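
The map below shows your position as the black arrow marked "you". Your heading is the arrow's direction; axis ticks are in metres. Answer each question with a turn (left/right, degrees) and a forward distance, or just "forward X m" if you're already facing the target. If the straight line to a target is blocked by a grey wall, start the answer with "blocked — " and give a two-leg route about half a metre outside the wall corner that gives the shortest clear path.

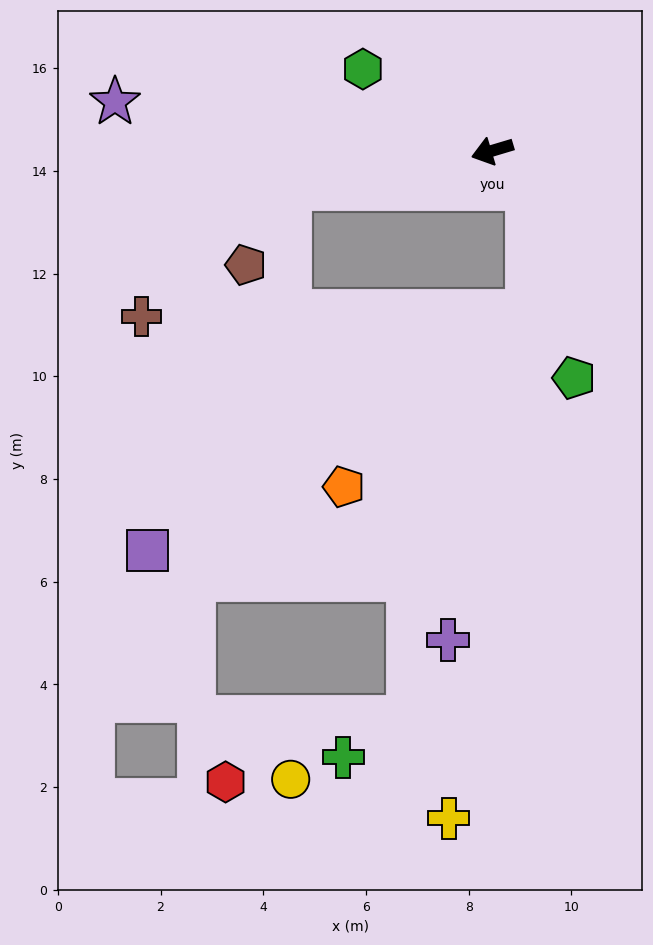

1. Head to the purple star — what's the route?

turn right 24°, forward 7.4 m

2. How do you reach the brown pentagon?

blocked — turn right 6°, forward 4.0 m, then turn left 49°, forward 1.7 m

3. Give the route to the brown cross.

blocked — turn right 6°, forward 4.0 m, then turn left 30°, forward 3.8 m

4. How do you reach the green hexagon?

turn right 49°, forward 3.0 m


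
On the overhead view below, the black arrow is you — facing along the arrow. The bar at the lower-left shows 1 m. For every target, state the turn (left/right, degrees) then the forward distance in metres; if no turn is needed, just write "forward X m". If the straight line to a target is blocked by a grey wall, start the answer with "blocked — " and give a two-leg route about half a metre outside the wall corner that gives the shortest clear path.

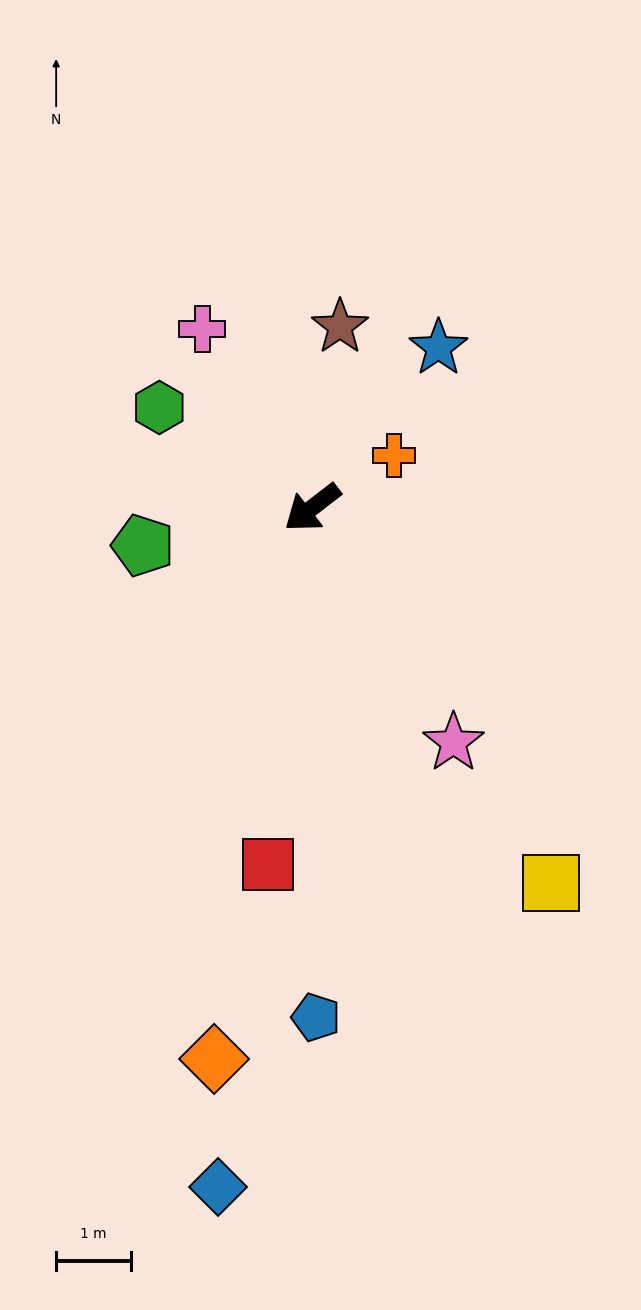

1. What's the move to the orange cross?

turn left 175°, forward 1.3 m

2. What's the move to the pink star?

turn left 83°, forward 3.6 m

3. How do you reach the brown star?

turn right 136°, forward 2.4 m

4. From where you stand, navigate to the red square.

turn left 45°, forward 4.8 m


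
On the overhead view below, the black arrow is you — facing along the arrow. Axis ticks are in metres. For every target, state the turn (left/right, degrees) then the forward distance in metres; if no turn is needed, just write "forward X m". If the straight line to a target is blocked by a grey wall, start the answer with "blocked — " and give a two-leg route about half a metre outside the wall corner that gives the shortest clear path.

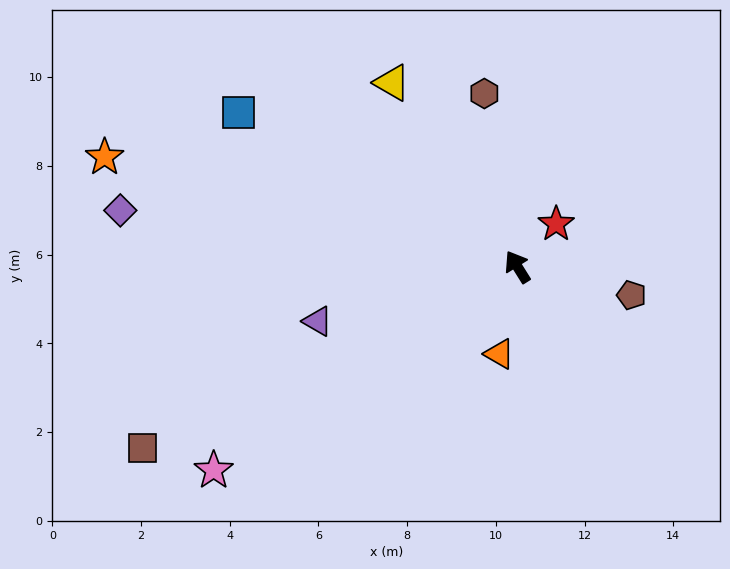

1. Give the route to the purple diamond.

turn left 50°, forward 9.0 m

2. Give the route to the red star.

turn right 74°, forward 1.3 m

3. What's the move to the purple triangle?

turn left 73°, forward 4.7 m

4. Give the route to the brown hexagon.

turn right 21°, forward 4.0 m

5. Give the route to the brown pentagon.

turn right 136°, forward 2.6 m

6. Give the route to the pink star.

turn left 92°, forward 8.2 m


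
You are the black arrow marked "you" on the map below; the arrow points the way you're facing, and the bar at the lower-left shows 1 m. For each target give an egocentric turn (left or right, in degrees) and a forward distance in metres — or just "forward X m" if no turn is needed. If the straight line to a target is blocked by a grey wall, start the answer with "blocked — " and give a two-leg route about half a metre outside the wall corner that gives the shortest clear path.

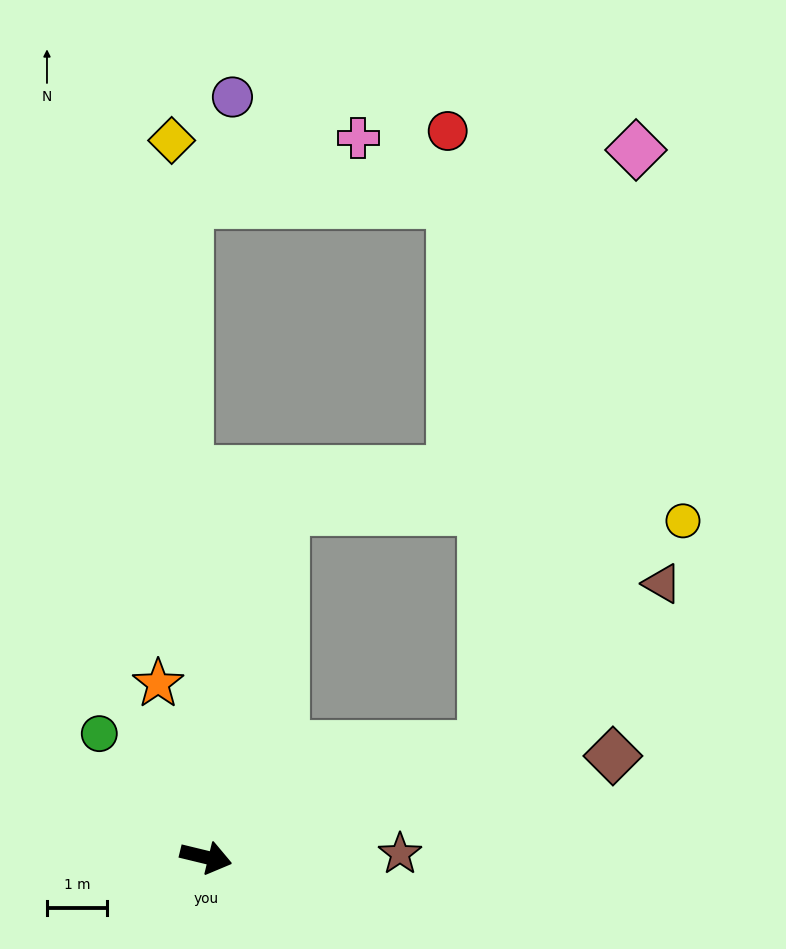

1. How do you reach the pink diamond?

blocked — turn left 36°, forward 5.0 m, then turn left 53°, forward 10.3 m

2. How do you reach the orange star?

turn left 119°, forward 3.0 m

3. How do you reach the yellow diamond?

turn left 106°, forward 12.0 m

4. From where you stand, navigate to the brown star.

turn left 15°, forward 3.2 m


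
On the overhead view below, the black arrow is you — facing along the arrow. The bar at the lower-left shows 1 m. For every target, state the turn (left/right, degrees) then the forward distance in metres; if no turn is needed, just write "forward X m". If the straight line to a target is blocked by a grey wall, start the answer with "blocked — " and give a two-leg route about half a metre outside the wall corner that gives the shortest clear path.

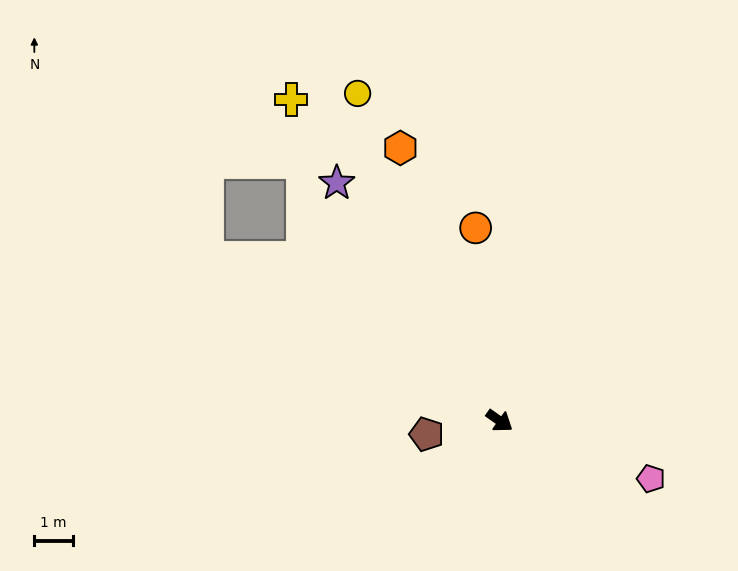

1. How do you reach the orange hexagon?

turn left 145°, forward 7.5 m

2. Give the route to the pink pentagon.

turn left 14°, forward 4.2 m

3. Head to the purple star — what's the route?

turn left 160°, forward 7.4 m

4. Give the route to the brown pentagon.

turn right 134°, forward 1.9 m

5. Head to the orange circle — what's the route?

turn left 132°, forward 5.0 m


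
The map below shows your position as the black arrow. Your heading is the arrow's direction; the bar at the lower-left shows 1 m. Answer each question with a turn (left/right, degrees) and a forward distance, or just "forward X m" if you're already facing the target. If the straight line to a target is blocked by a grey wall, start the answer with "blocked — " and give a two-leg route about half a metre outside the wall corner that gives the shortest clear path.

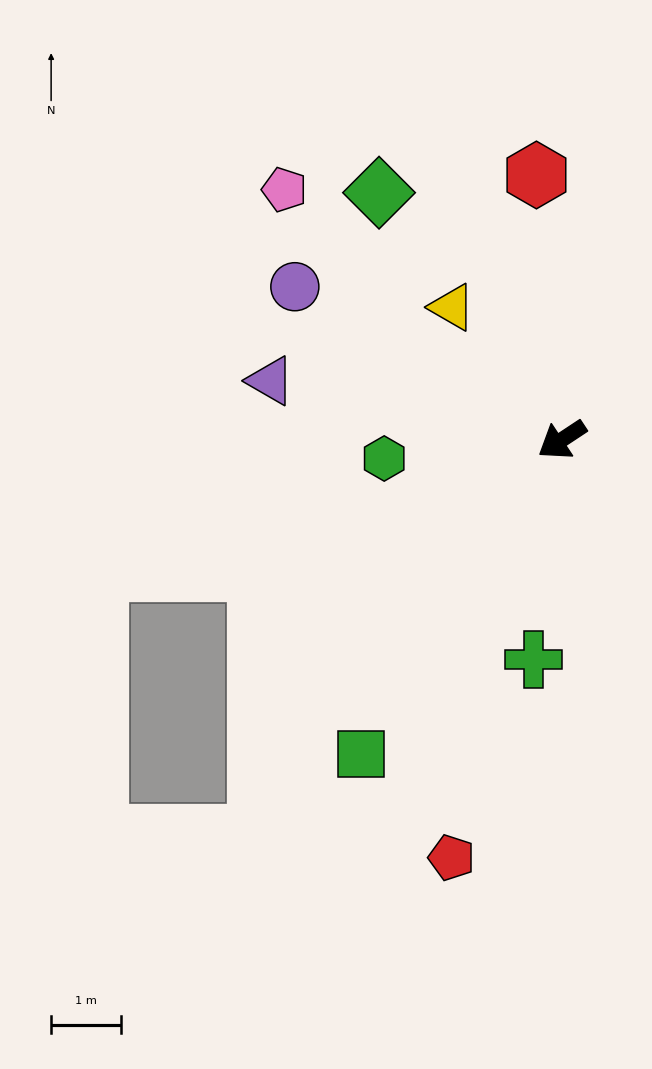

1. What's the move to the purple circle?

turn right 63°, forward 4.4 m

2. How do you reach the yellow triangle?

turn right 84°, forward 2.5 m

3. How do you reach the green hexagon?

turn right 27°, forward 2.5 m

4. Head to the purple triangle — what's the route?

turn right 45°, forward 4.2 m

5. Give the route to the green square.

turn left 24°, forward 5.3 m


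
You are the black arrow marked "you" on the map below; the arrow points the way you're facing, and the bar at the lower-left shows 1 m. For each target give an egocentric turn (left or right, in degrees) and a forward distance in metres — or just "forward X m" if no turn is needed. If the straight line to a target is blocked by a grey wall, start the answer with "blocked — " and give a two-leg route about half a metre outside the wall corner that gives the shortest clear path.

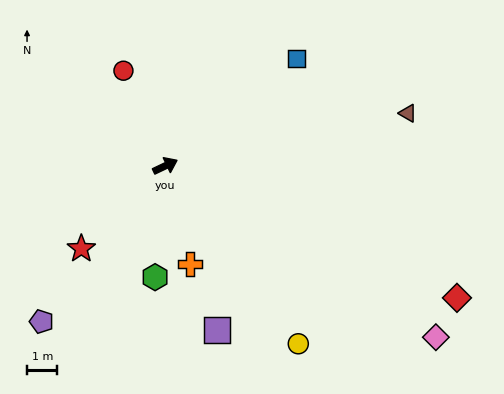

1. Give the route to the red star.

turn right 161°, forward 3.9 m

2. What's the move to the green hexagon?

turn right 121°, forward 3.7 m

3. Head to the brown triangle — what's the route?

turn right 13°, forward 8.2 m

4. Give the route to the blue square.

turn left 14°, forward 5.6 m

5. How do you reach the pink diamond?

turn right 58°, forward 10.6 m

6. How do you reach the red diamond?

turn right 50°, forward 10.6 m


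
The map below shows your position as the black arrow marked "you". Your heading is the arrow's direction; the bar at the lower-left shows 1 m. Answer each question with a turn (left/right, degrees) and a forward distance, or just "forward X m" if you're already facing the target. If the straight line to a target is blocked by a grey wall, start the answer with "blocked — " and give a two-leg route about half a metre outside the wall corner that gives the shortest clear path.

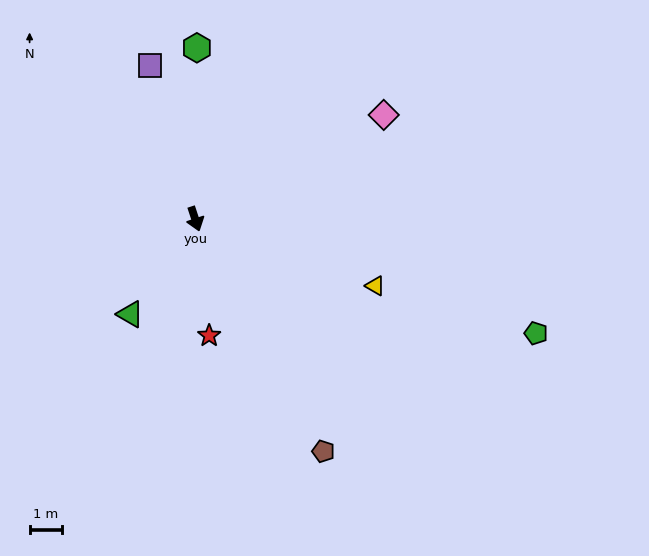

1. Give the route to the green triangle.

turn right 53°, forward 3.6 m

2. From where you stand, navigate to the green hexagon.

turn left 161°, forward 5.4 m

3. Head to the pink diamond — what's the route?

turn left 101°, forward 6.7 m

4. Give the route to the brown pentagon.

turn left 11°, forward 8.3 m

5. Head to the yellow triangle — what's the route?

turn left 51°, forward 6.0 m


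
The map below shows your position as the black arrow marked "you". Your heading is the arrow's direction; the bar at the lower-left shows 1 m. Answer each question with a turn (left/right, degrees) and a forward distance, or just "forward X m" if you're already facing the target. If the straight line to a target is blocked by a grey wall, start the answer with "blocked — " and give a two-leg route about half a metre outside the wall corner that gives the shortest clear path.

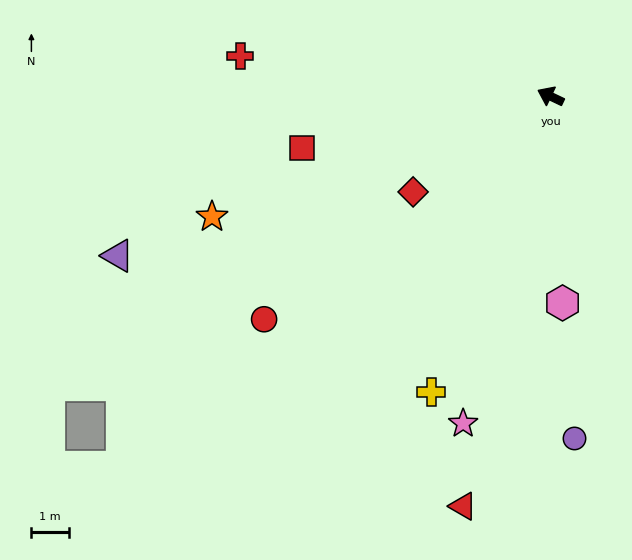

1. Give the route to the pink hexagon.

turn left 119°, forward 5.5 m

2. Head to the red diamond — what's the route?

turn left 60°, forward 4.5 m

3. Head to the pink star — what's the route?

turn left 100°, forward 9.1 m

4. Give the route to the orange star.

turn left 45°, forward 9.6 m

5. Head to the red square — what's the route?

turn left 37°, forward 6.8 m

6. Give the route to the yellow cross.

turn left 93°, forward 8.5 m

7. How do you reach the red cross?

turn left 18°, forward 8.4 m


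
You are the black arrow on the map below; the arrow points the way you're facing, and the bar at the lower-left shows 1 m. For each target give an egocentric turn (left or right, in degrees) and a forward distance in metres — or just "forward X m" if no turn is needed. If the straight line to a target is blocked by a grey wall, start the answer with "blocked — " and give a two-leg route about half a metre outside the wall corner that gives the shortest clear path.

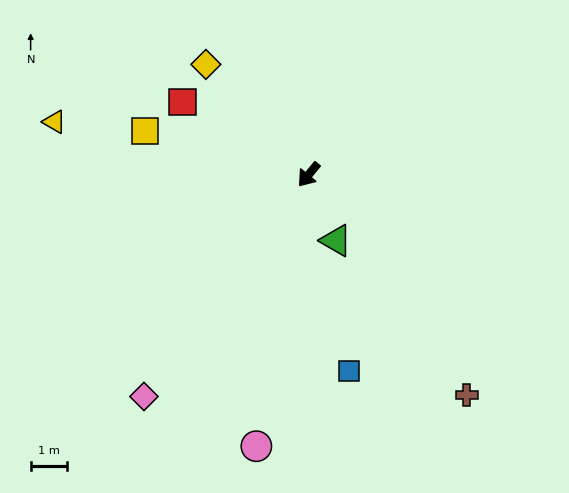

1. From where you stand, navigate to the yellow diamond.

turn right 98°, forward 4.2 m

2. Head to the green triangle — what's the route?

turn left 62°, forward 2.0 m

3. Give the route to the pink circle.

turn left 29°, forward 7.7 m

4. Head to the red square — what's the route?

turn right 80°, forward 4.0 m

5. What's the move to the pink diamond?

turn left 3°, forward 7.7 m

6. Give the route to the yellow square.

turn right 66°, forward 4.7 m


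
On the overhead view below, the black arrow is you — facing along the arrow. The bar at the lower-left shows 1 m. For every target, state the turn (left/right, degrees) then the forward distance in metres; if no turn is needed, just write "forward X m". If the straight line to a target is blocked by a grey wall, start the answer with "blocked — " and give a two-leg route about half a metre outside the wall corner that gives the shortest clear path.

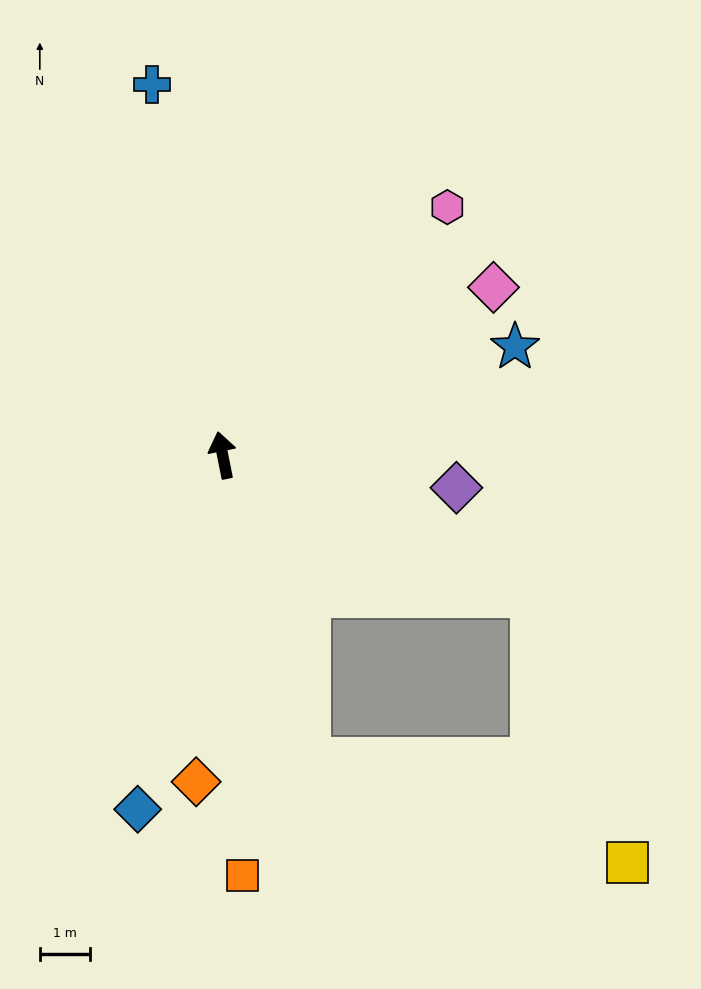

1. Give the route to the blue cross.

forward 7.6 m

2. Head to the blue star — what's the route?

turn right 81°, forward 6.2 m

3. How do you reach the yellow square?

blocked — turn right 126°, forward 6.8 m, then turn right 45°, forward 5.7 m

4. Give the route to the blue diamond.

turn left 155°, forward 7.3 m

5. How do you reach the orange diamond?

turn left 164°, forward 6.6 m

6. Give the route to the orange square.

turn left 171°, forward 8.4 m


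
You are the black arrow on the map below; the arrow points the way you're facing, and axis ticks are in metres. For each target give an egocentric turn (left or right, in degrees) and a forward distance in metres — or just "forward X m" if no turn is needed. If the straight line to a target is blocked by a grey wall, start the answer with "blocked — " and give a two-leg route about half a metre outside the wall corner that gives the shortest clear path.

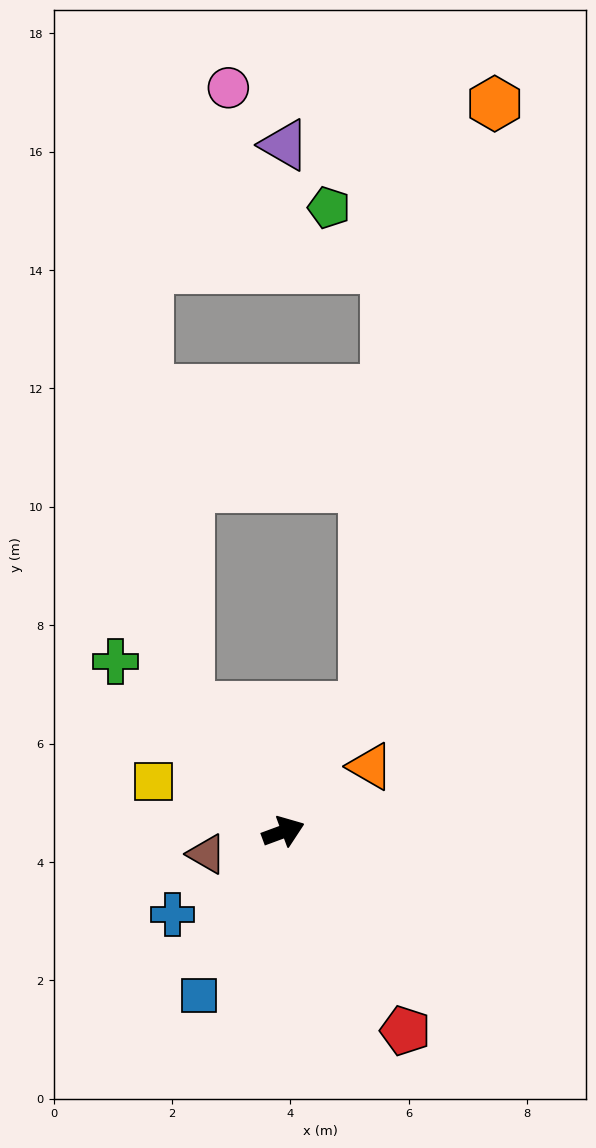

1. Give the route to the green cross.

turn left 114°, forward 4.0 m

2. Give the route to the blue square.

turn right 137°, forward 3.1 m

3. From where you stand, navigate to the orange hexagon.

blocked — turn left 37°, forward 2.5 m, then turn left 20°, forward 10.4 m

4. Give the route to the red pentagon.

turn right 79°, forward 3.9 m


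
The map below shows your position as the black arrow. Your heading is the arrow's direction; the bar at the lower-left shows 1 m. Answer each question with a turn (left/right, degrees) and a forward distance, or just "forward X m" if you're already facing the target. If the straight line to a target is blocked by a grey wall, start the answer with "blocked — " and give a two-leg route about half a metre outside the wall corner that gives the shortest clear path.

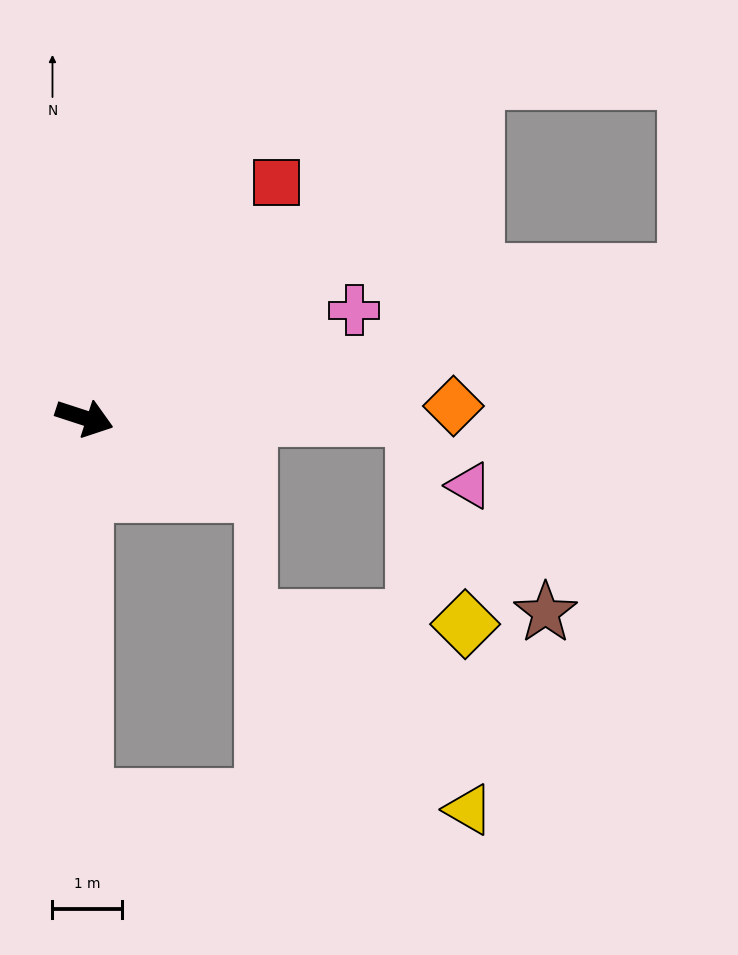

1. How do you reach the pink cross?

turn left 40°, forward 4.2 m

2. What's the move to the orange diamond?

turn left 20°, forward 5.3 m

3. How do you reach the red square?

turn left 69°, forward 4.4 m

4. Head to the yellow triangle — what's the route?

blocked — turn right 72°, forward 5.5 m, then turn left 88°, forward 5.6 m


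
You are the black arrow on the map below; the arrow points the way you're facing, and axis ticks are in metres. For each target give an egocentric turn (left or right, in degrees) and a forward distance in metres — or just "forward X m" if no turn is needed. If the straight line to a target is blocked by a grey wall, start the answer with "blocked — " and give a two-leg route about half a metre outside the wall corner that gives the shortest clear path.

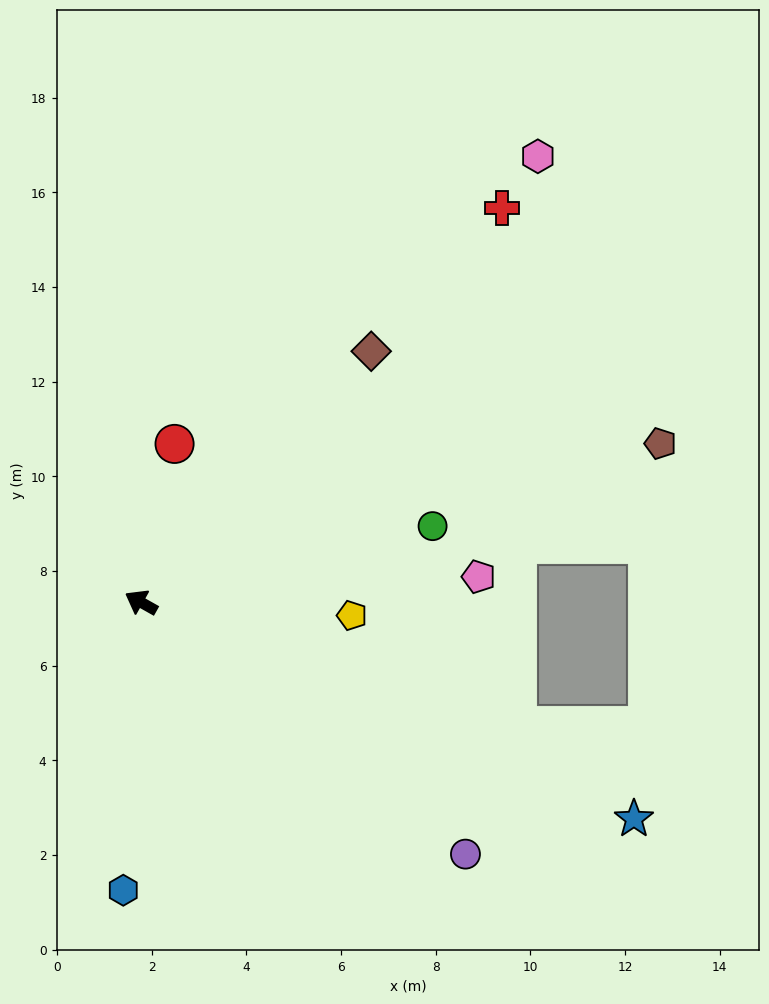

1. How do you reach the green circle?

turn right 136°, forward 6.4 m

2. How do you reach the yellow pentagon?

turn right 154°, forward 4.5 m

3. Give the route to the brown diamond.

turn right 103°, forward 7.2 m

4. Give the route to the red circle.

turn right 73°, forward 3.4 m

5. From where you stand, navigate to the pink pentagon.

turn right 146°, forward 7.2 m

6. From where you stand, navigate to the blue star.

turn right 174°, forward 11.4 m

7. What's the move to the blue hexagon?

turn left 116°, forward 6.1 m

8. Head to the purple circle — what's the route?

turn left 172°, forward 8.7 m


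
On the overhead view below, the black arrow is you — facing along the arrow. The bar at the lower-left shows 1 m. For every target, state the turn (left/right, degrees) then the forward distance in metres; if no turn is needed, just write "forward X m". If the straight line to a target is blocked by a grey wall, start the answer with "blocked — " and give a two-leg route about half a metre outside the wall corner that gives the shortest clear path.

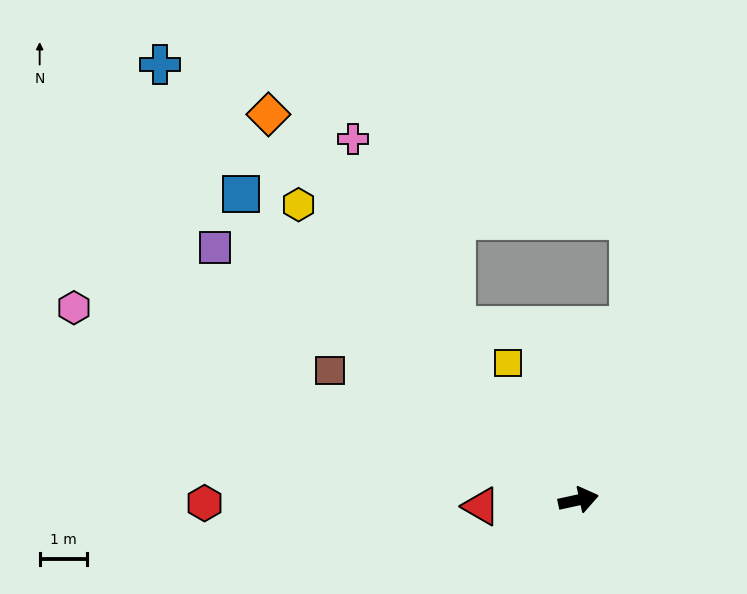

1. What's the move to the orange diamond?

turn left 117°, forward 10.4 m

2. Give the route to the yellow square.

turn left 105°, forward 3.2 m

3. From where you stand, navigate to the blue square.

turn left 125°, forward 9.6 m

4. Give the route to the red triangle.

turn left 171°, forward 2.0 m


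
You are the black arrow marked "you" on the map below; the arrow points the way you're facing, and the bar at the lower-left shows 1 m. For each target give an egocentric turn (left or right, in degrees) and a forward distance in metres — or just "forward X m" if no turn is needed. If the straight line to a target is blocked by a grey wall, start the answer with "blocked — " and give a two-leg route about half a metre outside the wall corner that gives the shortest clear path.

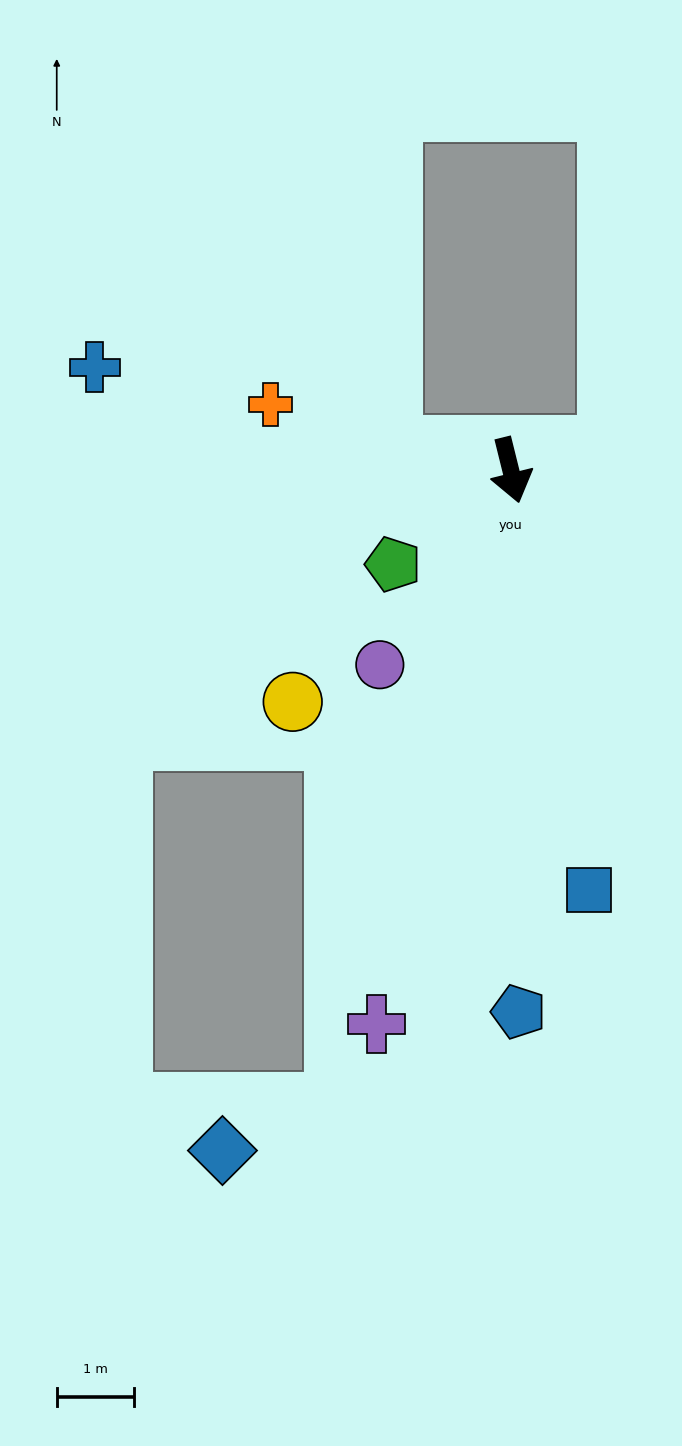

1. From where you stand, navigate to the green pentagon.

turn right 65°, forward 1.9 m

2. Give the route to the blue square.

turn right 3°, forward 5.5 m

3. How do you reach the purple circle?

turn right 48°, forward 3.0 m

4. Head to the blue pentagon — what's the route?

turn right 13°, forward 7.0 m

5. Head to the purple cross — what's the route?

turn right 28°, forward 7.4 m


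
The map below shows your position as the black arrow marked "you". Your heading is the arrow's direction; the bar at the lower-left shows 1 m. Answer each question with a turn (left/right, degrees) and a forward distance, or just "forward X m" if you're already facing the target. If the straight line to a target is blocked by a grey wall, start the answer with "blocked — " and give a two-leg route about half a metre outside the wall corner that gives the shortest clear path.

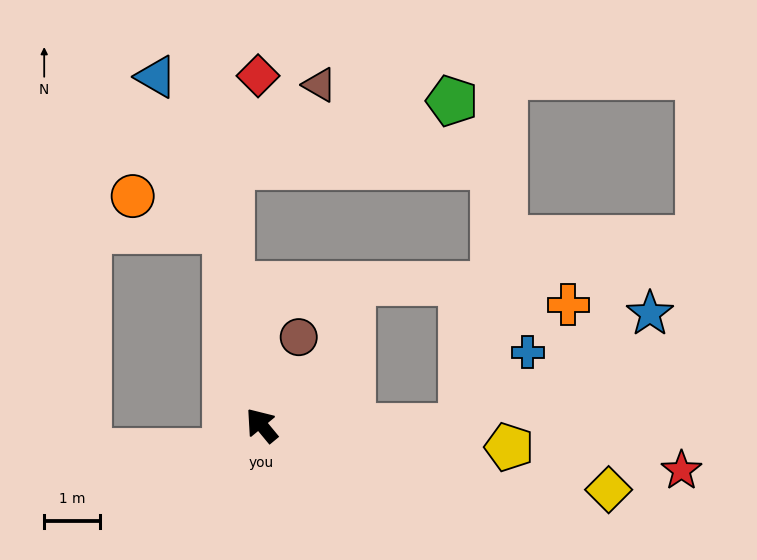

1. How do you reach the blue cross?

blocked — turn right 130°, forward 3.6 m, then turn left 49°, forward 1.8 m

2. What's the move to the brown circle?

turn right 63°, forward 1.7 m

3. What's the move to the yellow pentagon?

turn right 135°, forward 4.5 m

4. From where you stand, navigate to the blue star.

blocked — turn right 130°, forward 3.6 m, then turn left 31°, forward 4.0 m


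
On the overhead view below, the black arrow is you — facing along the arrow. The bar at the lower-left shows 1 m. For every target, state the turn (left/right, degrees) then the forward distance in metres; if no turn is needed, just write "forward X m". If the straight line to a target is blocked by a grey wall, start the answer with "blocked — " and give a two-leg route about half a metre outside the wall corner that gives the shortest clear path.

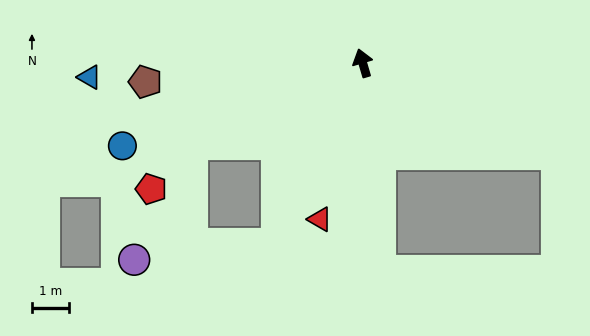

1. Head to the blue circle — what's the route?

turn left 93°, forward 6.8 m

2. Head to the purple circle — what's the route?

blocked — turn left 138°, forward 5.4 m, then turn right 58°, forward 3.9 m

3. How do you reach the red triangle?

turn left 148°, forward 4.4 m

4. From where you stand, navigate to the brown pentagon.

turn left 79°, forward 5.9 m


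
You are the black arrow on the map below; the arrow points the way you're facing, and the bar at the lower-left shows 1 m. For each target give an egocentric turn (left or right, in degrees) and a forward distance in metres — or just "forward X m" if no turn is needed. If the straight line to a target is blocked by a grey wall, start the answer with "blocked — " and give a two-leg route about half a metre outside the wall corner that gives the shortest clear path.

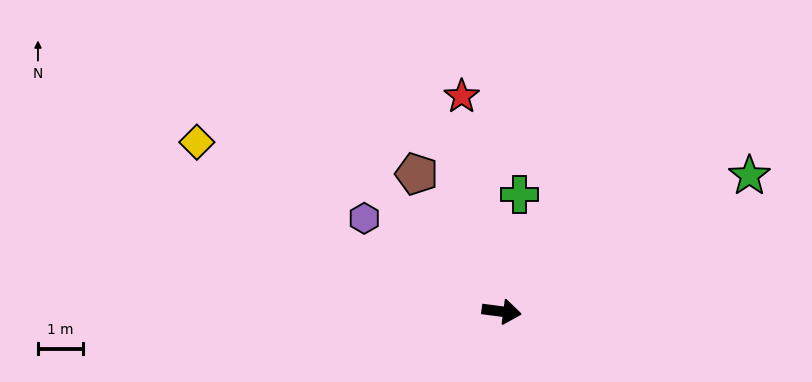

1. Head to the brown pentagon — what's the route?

turn left 129°, forward 3.6 m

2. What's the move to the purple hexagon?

turn left 153°, forward 3.7 m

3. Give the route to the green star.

turn left 36°, forward 6.3 m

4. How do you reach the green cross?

turn left 89°, forward 2.6 m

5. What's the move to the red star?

turn left 108°, forward 4.9 m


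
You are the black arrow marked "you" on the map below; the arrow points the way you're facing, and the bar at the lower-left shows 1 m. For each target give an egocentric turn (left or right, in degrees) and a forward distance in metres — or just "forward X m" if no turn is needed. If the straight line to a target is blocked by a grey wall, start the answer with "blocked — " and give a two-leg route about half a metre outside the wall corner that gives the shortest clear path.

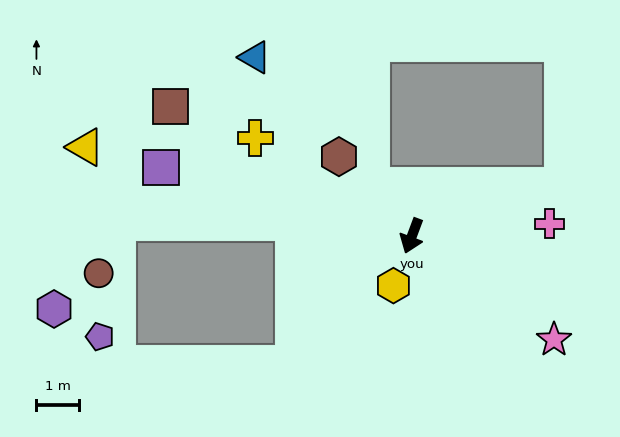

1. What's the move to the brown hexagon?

turn right 117°, forward 2.5 m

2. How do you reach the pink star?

turn left 74°, forward 4.1 m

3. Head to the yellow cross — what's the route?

turn right 102°, forward 4.3 m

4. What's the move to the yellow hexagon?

forward 1.2 m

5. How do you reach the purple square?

turn right 85°, forward 6.1 m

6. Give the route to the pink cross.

turn left 116°, forward 3.2 m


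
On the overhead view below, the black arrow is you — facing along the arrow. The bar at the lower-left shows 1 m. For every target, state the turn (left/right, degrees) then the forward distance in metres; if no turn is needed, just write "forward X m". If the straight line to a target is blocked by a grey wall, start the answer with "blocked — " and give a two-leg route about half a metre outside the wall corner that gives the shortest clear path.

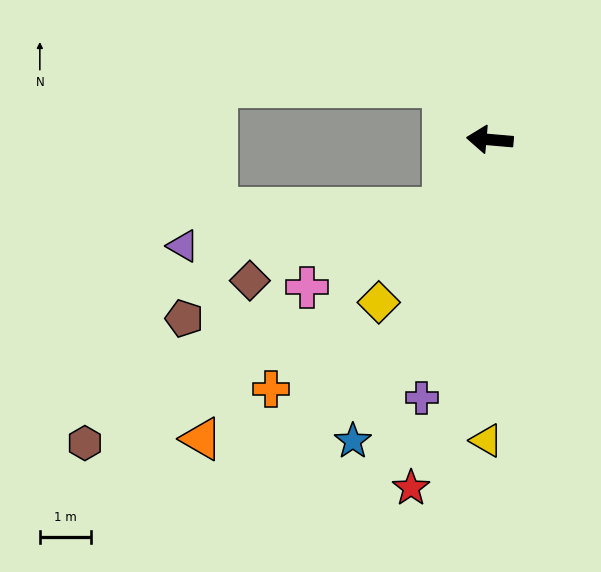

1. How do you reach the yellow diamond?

turn left 61°, forward 3.9 m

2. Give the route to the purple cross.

turn left 80°, forward 5.3 m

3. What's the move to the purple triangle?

blocked — turn left 61°, forward 1.6 m, then turn right 48°, forward 5.2 m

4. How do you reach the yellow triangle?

turn left 94°, forward 5.9 m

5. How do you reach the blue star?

turn left 71°, forward 6.5 m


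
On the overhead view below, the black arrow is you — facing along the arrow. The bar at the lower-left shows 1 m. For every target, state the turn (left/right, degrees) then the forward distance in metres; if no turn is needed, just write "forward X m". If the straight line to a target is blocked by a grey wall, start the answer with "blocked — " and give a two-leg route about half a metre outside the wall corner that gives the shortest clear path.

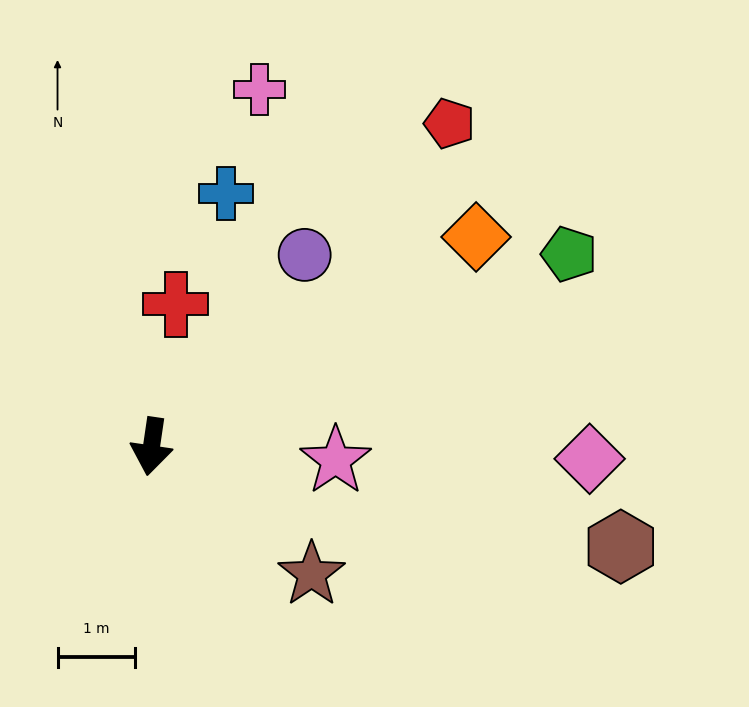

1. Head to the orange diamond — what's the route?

turn left 131°, forward 5.0 m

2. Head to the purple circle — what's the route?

turn left 150°, forward 3.2 m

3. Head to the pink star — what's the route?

turn left 94°, forward 2.4 m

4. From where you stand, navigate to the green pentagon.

turn left 123°, forward 5.9 m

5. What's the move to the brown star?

turn left 60°, forward 2.6 m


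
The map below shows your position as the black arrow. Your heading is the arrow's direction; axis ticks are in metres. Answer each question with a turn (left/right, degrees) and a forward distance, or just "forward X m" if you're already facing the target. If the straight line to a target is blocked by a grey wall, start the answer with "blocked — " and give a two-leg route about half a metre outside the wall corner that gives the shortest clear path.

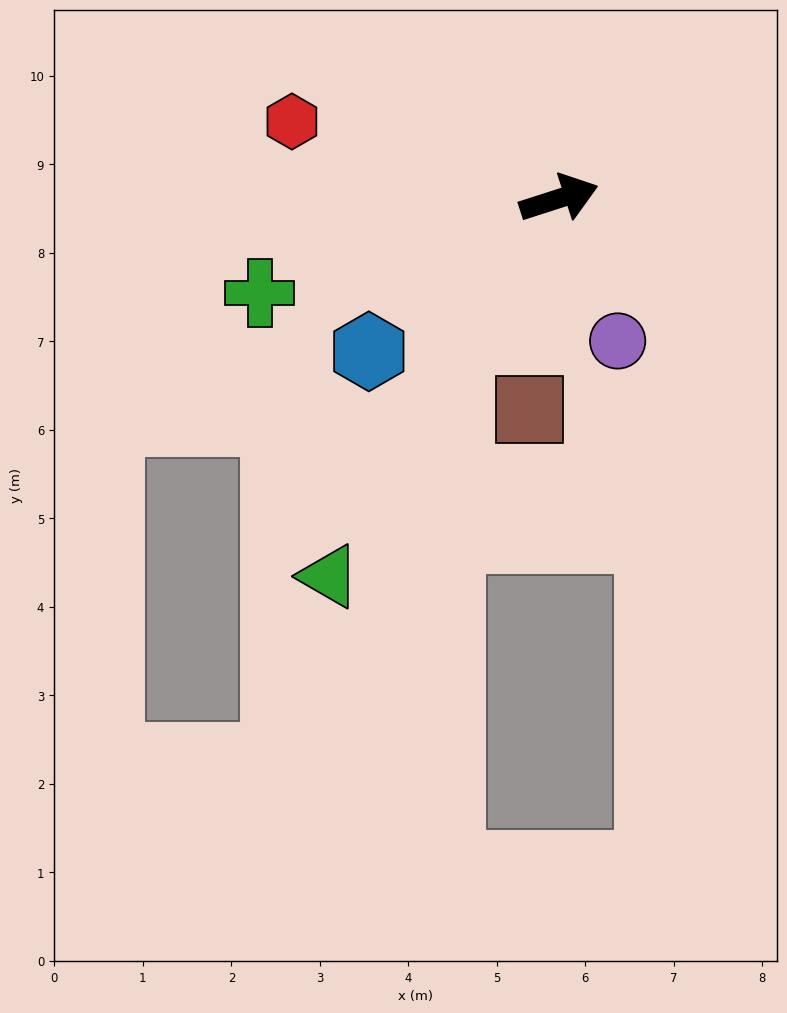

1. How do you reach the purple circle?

turn right 85°, forward 1.7 m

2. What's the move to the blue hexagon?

turn right 159°, forward 2.8 m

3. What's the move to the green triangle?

turn right 139°, forward 5.0 m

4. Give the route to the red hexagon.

turn left 146°, forward 3.1 m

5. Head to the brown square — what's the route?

turn right 116°, forward 2.4 m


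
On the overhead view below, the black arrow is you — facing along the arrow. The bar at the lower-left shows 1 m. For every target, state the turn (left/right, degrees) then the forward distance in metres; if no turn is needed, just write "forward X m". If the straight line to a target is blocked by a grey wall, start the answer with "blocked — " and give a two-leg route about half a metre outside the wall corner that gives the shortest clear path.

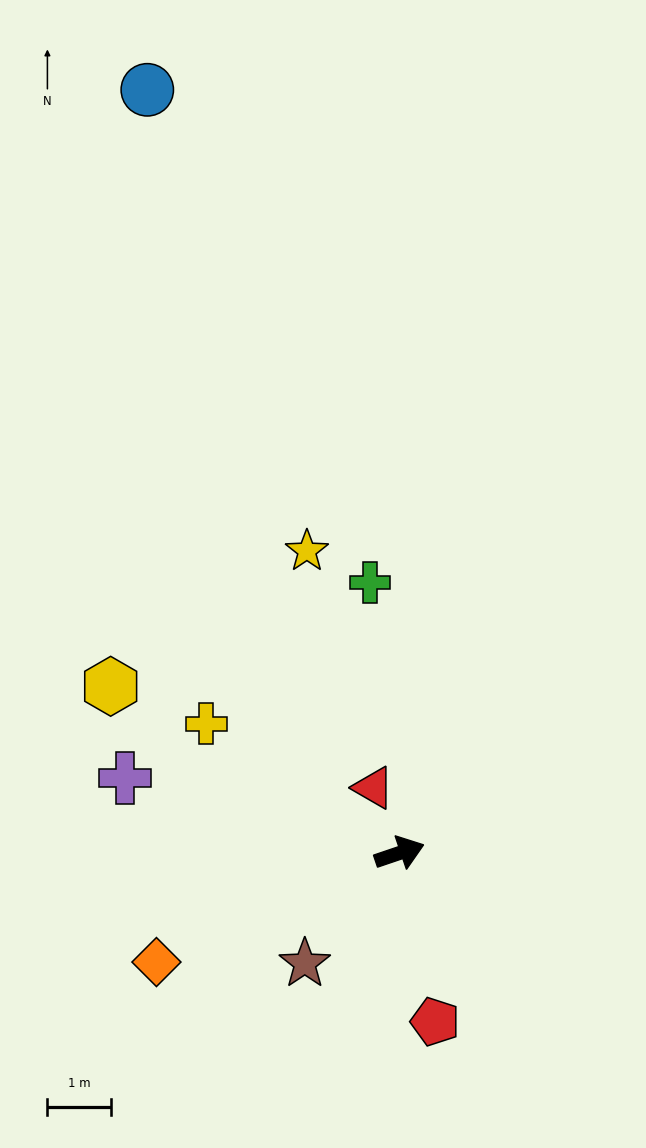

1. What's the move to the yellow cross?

turn left 127°, forward 3.7 m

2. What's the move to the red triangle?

turn left 93°, forward 1.1 m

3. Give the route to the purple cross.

turn left 146°, forward 4.5 m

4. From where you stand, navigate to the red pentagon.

turn right 97°, forward 2.7 m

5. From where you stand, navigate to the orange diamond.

turn right 175°, forward 4.2 m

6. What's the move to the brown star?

turn right 149°, forward 2.3 m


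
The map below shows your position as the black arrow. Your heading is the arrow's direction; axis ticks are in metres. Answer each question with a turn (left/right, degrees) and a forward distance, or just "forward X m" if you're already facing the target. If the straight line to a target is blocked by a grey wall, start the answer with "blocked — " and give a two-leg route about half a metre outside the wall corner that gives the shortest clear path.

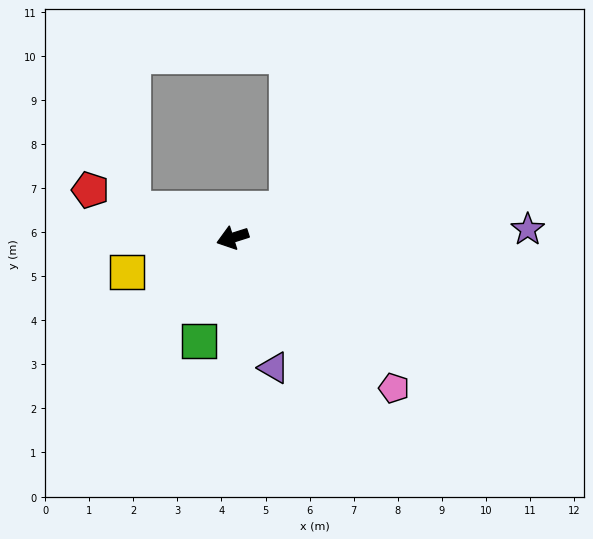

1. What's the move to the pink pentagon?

turn left 119°, forward 5.0 m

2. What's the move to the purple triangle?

turn left 90°, forward 3.1 m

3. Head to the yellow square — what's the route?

forward 2.5 m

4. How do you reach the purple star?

turn left 164°, forward 6.7 m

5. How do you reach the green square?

turn left 55°, forward 2.5 m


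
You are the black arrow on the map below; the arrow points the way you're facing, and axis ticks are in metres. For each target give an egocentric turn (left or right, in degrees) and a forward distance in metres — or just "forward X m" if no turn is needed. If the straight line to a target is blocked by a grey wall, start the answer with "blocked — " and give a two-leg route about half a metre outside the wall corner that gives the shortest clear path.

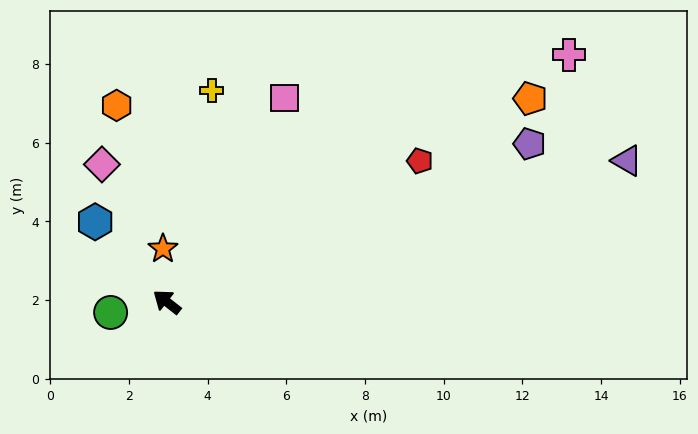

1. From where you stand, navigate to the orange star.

turn right 48°, forward 1.4 m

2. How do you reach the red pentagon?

turn right 113°, forward 7.4 m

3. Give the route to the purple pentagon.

turn right 118°, forward 10.1 m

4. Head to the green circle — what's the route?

turn left 49°, forward 1.5 m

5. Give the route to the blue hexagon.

turn right 10°, forward 2.7 m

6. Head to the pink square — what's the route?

turn right 82°, forward 6.0 m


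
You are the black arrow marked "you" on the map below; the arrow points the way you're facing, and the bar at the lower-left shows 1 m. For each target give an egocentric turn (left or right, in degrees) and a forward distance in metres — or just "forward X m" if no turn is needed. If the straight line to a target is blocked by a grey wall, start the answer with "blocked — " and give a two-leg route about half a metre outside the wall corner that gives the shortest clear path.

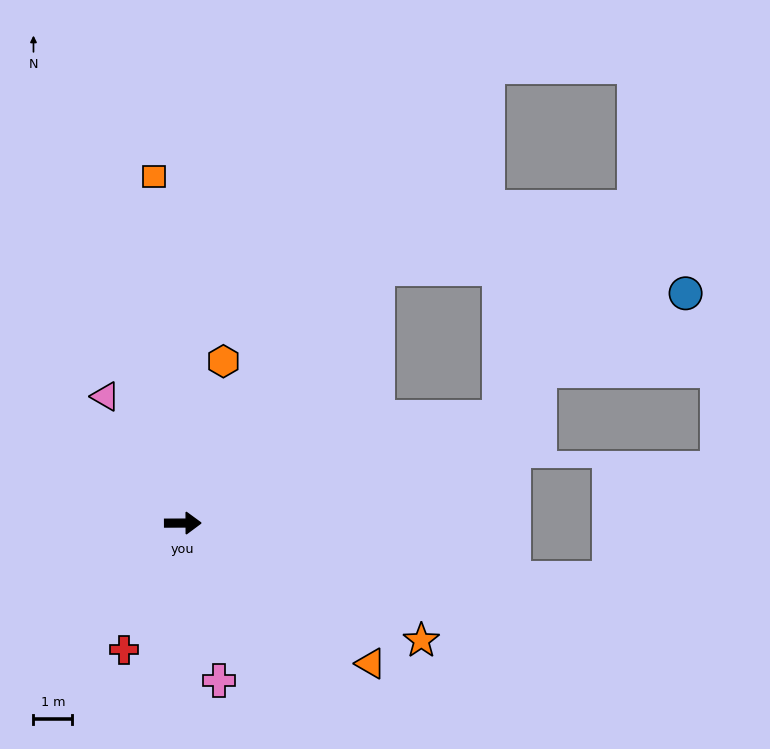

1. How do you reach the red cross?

turn right 115°, forward 3.6 m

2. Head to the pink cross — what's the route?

turn right 77°, forward 4.2 m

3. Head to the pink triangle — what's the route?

turn left 121°, forward 3.8 m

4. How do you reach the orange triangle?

turn right 37°, forward 6.0 m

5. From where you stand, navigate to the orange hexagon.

turn left 76°, forward 4.3 m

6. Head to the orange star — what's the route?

turn right 26°, forward 6.9 m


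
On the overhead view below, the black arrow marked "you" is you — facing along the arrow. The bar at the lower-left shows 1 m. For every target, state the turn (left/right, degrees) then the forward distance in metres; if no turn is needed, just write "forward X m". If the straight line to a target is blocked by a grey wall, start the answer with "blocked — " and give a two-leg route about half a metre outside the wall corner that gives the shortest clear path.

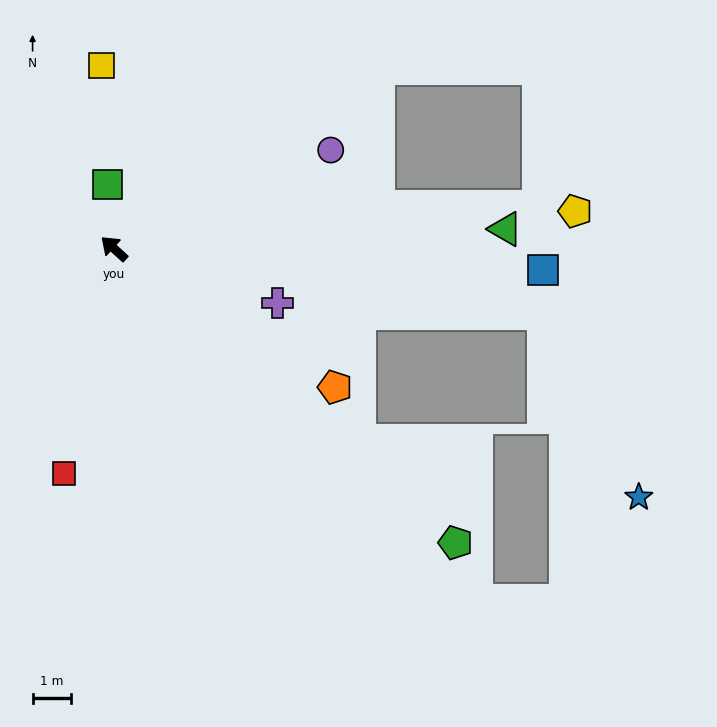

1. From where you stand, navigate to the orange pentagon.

turn right 170°, forward 6.8 m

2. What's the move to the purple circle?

turn right 113°, forward 6.2 m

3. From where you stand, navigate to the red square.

turn left 120°, forward 6.0 m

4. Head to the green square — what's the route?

turn right 41°, forward 1.7 m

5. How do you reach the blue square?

turn right 140°, forward 11.3 m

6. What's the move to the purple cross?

turn right 156°, forward 4.5 m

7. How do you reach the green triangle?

turn right 135°, forward 10.3 m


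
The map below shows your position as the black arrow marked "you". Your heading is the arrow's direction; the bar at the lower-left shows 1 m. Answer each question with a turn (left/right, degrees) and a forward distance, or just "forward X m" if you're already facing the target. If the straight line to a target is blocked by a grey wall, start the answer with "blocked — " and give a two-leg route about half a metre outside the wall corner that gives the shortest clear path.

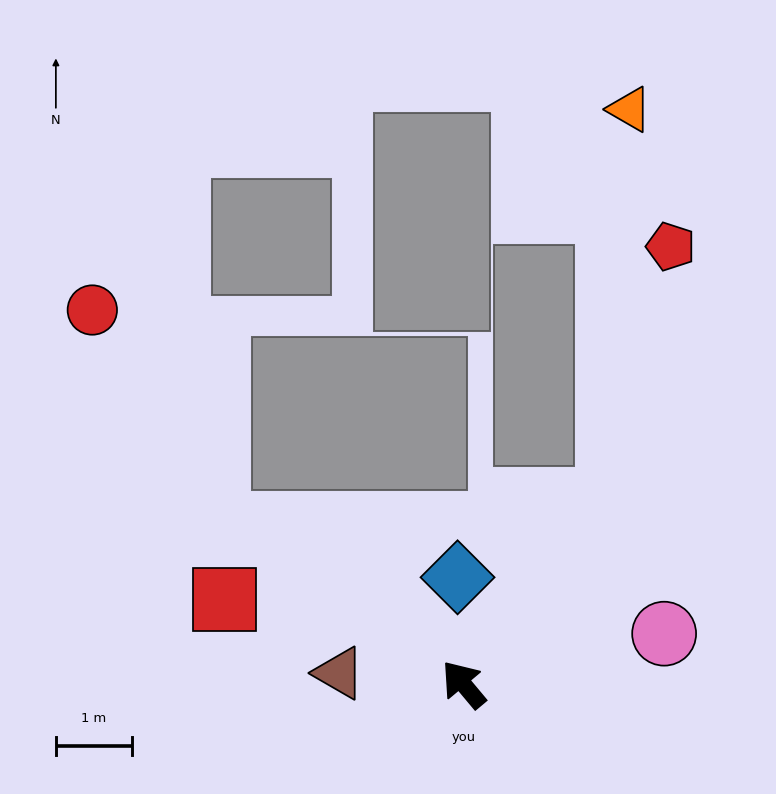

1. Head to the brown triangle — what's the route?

turn left 45°, forward 1.6 m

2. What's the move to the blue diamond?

turn right 37°, forward 1.4 m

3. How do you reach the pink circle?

turn right 116°, forward 2.7 m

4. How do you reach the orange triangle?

blocked — turn right 78°, forward 3.1 m, then turn left 35°, forward 5.2 m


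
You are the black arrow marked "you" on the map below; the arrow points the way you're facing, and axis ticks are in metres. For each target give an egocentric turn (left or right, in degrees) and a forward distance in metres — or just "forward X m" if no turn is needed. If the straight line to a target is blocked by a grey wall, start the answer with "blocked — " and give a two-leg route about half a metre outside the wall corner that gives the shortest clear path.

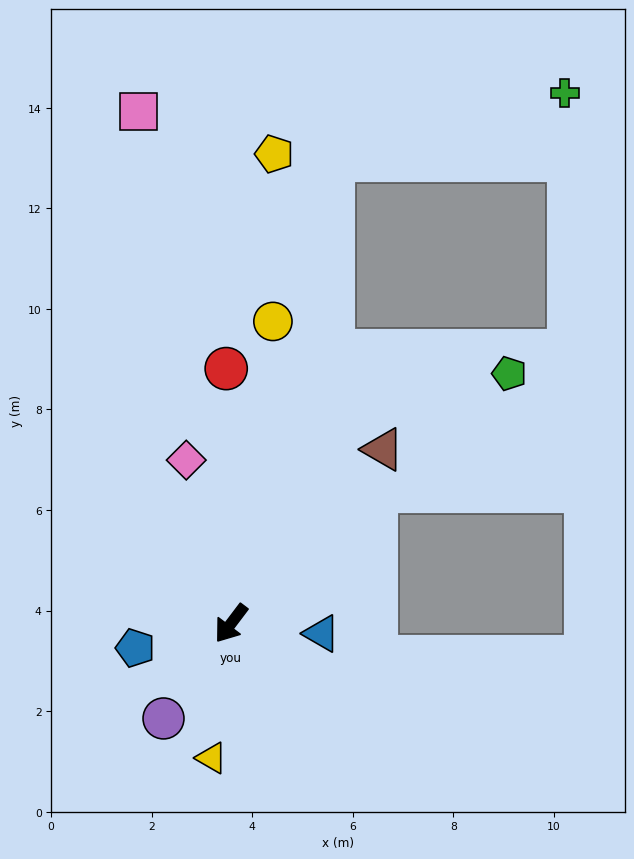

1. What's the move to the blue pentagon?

turn right 39°, forward 2.0 m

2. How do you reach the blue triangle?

turn left 121°, forward 1.8 m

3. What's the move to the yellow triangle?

turn left 29°, forward 2.7 m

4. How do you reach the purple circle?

forward 2.3 m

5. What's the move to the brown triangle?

turn left 176°, forward 4.6 m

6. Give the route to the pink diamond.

turn right 128°, forward 3.4 m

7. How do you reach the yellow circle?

turn right 151°, forward 6.1 m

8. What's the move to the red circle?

turn right 142°, forward 5.1 m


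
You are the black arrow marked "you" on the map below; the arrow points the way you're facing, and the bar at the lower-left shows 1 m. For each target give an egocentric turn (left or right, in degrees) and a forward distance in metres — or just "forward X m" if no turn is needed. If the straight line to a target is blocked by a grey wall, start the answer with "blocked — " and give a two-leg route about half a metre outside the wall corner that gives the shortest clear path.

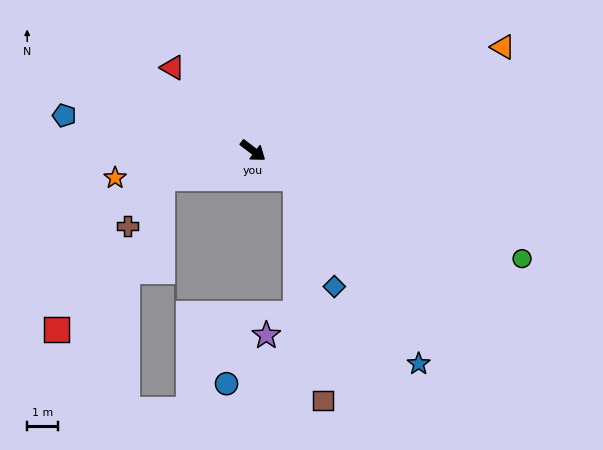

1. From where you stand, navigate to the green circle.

turn left 15°, forward 9.5 m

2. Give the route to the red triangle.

turn left 171°, forward 3.8 m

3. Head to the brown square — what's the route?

blocked — turn left 4°, forward 1.7 m, then turn right 50°, forward 7.3 m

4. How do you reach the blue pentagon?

turn right 153°, forward 6.3 m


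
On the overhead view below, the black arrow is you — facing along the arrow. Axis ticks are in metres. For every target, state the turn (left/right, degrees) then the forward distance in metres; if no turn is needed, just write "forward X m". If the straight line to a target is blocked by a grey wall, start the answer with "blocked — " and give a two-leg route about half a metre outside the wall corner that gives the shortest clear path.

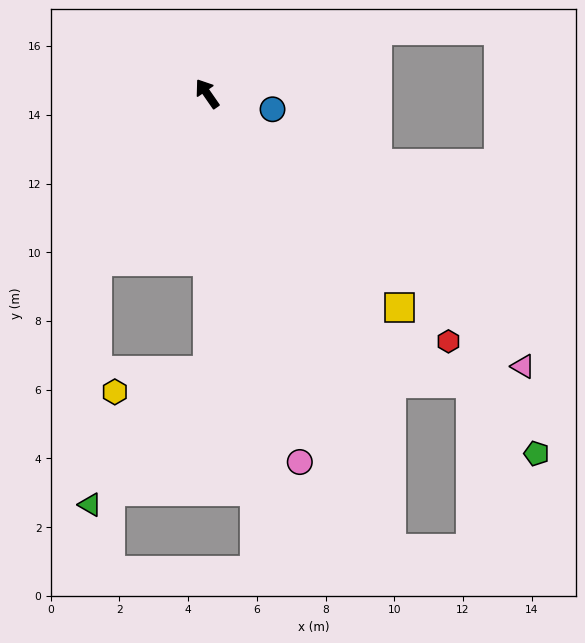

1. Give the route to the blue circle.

turn right 138°, forward 2.0 m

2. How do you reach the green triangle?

blocked — turn left 112°, forward 5.8 m, then turn left 32°, forward 7.1 m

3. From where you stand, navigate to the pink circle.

turn left 159°, forward 11.1 m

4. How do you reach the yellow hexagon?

blocked — turn left 145°, forward 8.0 m, then turn right 77°, forward 2.8 m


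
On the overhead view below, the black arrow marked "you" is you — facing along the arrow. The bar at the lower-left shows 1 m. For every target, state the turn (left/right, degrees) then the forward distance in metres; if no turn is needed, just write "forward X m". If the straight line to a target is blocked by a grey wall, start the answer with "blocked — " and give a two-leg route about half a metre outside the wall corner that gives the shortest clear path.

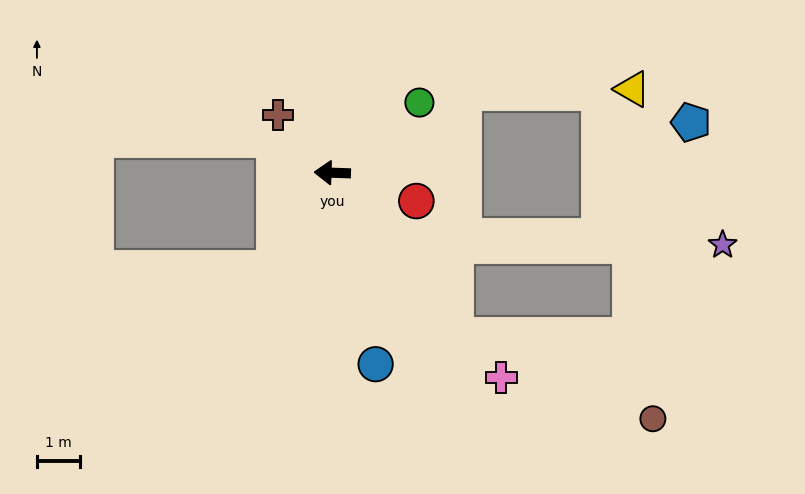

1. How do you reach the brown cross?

turn right 45°, forward 1.9 m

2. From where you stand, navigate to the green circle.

turn right 139°, forward 2.6 m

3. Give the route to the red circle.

turn left 163°, forward 2.1 m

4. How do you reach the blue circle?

turn left 105°, forward 4.6 m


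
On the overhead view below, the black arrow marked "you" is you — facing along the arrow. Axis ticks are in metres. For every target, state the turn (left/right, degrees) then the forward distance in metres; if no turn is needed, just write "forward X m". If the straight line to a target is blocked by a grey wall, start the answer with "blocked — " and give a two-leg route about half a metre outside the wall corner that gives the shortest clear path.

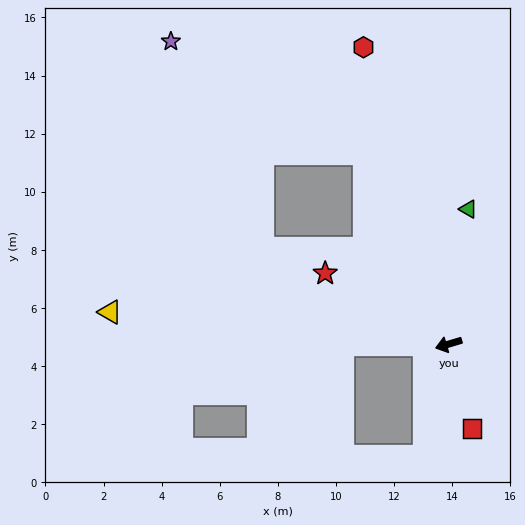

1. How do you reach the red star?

turn right 46°, forward 4.9 m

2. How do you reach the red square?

turn left 89°, forward 3.0 m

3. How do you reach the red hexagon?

turn right 91°, forward 10.6 m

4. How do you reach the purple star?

blocked — turn right 83°, forward 7.2 m, then turn left 36°, forward 7.7 m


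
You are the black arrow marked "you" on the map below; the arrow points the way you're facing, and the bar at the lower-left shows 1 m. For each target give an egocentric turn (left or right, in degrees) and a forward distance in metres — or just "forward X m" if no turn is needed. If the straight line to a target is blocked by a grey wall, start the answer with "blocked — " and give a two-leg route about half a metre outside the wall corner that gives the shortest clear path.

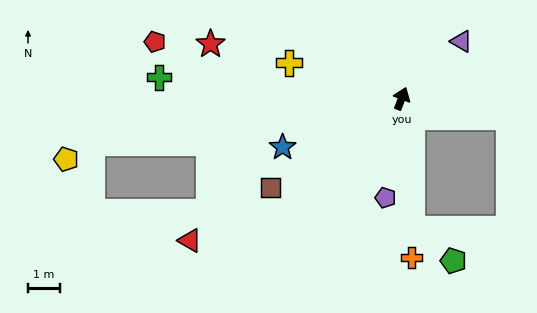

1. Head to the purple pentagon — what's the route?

turn right 168°, forward 3.2 m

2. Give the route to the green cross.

turn left 106°, forward 7.6 m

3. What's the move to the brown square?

turn left 145°, forward 5.0 m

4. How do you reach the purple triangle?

turn right 25°, forward 2.6 m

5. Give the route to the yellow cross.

turn left 93°, forward 3.7 m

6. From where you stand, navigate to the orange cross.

turn right 156°, forward 5.0 m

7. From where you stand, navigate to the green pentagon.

blocked — turn right 155°, forward 4.1 m, then turn left 49°, forward 1.6 m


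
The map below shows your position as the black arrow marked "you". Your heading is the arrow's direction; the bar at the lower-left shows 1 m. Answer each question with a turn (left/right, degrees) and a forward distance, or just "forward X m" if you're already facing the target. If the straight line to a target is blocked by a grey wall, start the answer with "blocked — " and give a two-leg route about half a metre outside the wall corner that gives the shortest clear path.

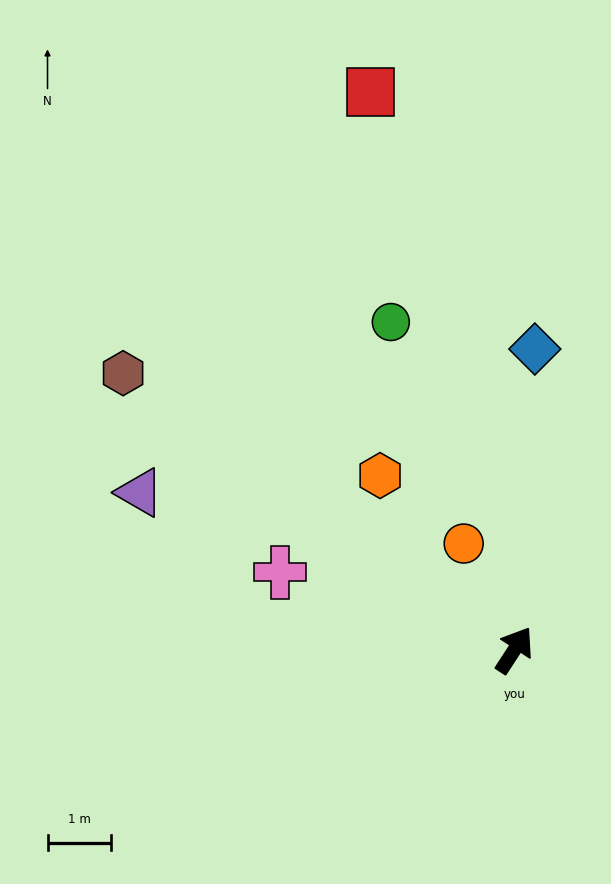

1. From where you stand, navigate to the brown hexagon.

turn left 88°, forward 7.6 m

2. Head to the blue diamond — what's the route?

turn left 29°, forward 4.8 m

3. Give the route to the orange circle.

turn left 59°, forward 1.9 m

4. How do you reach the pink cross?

turn left 105°, forward 3.9 m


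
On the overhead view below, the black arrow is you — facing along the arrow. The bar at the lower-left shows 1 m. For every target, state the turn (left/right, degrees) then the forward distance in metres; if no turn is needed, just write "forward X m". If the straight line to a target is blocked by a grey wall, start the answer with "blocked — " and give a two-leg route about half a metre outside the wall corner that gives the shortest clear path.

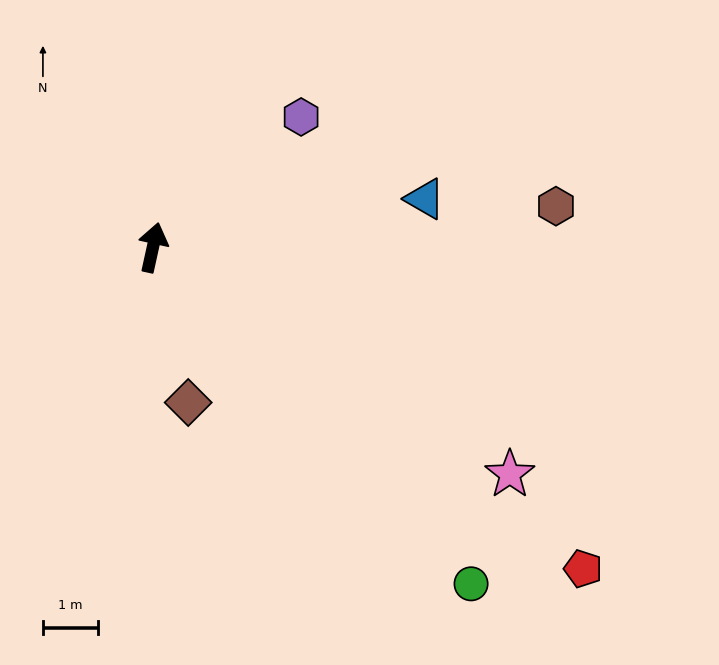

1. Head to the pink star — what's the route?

turn right 110°, forward 7.7 m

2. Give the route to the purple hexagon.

turn right 36°, forward 3.6 m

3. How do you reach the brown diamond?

turn right 155°, forward 2.9 m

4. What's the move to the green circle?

turn right 124°, forward 8.5 m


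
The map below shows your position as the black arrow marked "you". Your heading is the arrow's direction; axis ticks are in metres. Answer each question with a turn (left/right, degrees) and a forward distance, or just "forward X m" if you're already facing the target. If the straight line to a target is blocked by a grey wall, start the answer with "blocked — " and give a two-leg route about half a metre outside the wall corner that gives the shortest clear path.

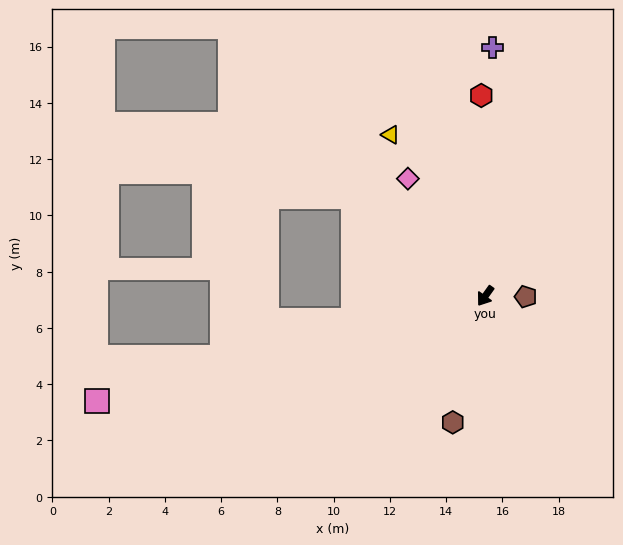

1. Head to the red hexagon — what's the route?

turn right 143°, forward 7.1 m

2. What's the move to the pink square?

turn right 39°, forward 14.3 m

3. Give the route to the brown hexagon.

turn left 21°, forward 4.6 m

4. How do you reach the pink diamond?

turn right 111°, forward 5.0 m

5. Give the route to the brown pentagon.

turn left 125°, forward 1.4 m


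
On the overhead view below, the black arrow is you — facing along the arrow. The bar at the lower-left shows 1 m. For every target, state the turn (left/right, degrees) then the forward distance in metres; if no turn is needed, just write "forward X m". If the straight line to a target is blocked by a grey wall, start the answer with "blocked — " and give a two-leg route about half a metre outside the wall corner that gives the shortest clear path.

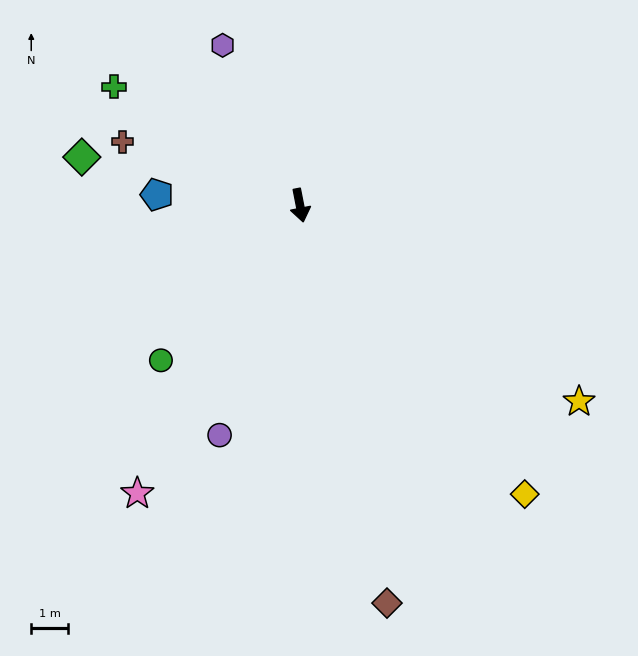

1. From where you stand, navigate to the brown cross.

turn right 121°, forward 5.1 m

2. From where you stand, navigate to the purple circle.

turn right 30°, forward 6.6 m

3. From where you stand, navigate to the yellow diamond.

turn left 27°, forward 9.9 m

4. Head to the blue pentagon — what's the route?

turn right 105°, forward 3.9 m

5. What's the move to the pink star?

turn right 41°, forward 9.0 m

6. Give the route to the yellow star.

turn left 44°, forward 9.3 m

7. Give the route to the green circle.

turn right 53°, forward 5.7 m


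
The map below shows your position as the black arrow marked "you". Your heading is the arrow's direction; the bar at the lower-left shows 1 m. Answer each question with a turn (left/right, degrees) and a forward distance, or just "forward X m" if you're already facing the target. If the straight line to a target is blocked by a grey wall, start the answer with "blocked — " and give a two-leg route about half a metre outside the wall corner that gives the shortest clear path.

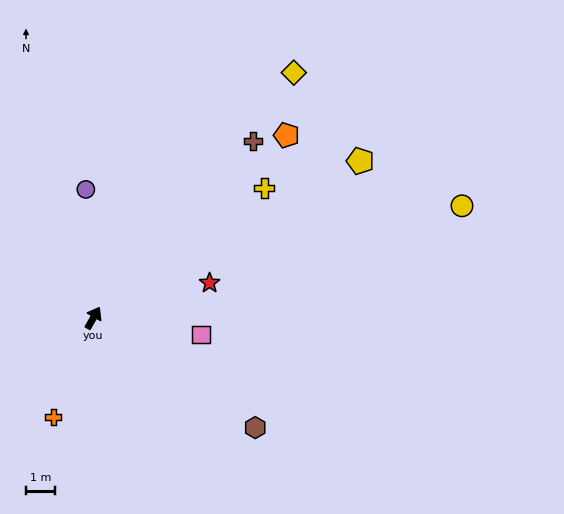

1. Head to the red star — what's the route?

turn right 44°, forward 4.2 m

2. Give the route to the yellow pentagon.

turn right 30°, forward 10.8 m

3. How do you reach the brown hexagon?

turn right 95°, forward 6.8 m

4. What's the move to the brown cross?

turn right 12°, forward 8.3 m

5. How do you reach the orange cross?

turn right 172°, forward 3.7 m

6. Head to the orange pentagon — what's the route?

turn right 17°, forward 9.3 m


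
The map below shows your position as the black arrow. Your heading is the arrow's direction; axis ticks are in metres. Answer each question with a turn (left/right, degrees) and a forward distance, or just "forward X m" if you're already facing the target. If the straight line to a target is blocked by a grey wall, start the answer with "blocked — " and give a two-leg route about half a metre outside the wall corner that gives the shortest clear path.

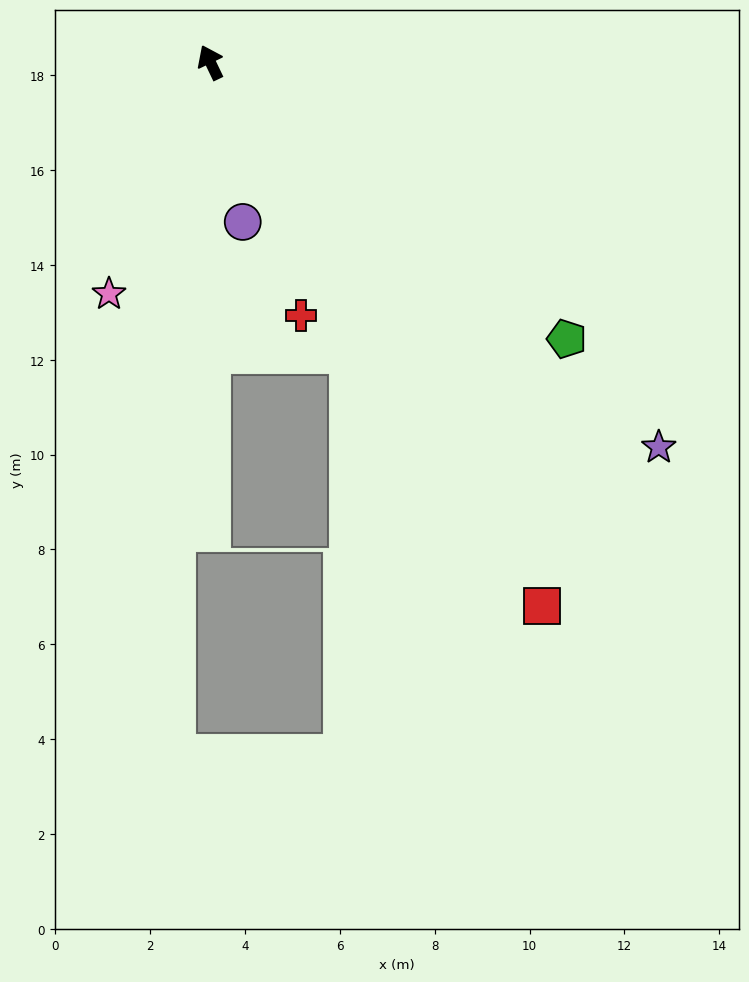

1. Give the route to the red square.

turn right 174°, forward 13.4 m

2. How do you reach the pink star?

turn left 131°, forward 5.3 m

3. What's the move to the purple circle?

turn left 166°, forward 3.4 m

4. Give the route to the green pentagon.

turn right 153°, forward 9.5 m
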